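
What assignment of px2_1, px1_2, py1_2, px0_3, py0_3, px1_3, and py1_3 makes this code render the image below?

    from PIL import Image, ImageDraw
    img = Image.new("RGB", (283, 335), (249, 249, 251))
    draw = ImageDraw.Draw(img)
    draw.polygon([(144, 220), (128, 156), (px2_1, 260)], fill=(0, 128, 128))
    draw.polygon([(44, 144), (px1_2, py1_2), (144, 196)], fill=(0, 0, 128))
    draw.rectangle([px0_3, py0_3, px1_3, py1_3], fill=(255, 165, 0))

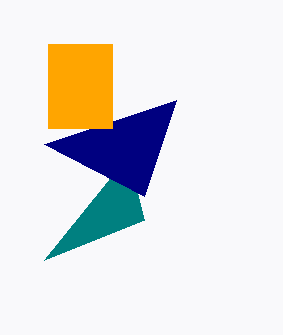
px2_1 = 44, px1_2 = 176, py1_2 = 100, px0_3 = 48, py0_3 = 44, px1_3 = 112, py1_3 = 128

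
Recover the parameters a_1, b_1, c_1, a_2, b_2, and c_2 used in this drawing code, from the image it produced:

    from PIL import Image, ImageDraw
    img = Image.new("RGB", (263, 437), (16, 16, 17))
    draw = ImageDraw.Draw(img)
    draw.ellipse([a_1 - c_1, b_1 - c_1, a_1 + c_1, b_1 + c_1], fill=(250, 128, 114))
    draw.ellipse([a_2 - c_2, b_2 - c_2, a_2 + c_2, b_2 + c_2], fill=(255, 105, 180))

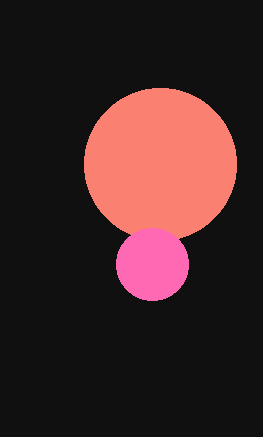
a_1 = 160
b_1 = 164
c_1 = 76
a_2 = 152
b_2 = 264
c_2 = 36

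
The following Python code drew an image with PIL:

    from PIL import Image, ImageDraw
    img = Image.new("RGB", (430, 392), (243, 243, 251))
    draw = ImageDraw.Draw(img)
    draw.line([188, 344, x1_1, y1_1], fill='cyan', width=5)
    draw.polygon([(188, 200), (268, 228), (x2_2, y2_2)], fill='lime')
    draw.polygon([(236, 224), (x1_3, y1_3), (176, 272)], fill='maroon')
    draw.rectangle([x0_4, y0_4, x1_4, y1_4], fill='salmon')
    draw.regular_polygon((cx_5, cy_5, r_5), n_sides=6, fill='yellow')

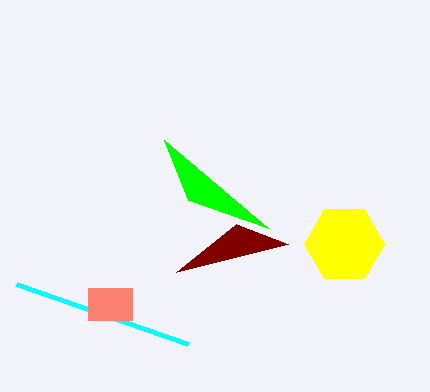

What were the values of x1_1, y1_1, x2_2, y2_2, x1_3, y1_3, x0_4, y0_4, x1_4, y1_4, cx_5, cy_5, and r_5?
x1_1 = 16; y1_1 = 284; x2_2 = 164; y2_2 = 140; x1_3 = 288; y1_3 = 244; x0_4 = 88; y0_4 = 288; x1_4 = 132; y1_4 = 320; cx_5 = 344; cy_5 = 244; r_5 = 40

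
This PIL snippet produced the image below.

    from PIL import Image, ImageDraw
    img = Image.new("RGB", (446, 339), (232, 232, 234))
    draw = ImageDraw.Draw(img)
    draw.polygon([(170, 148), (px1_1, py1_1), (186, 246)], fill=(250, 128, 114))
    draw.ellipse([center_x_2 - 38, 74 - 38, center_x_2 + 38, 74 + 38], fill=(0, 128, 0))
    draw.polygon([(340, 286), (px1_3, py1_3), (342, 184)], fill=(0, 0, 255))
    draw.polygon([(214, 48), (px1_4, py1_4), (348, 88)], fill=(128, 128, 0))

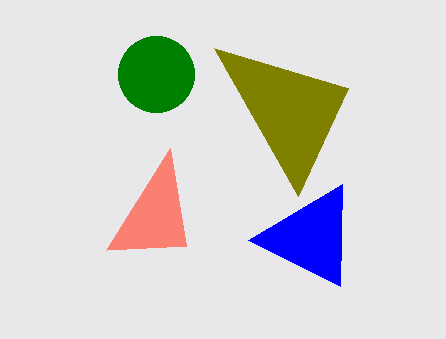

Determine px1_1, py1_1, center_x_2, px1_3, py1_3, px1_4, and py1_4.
px1_1 = 106
py1_1 = 250
center_x_2 = 156
px1_3 = 248
py1_3 = 240
px1_4 = 298
py1_4 = 196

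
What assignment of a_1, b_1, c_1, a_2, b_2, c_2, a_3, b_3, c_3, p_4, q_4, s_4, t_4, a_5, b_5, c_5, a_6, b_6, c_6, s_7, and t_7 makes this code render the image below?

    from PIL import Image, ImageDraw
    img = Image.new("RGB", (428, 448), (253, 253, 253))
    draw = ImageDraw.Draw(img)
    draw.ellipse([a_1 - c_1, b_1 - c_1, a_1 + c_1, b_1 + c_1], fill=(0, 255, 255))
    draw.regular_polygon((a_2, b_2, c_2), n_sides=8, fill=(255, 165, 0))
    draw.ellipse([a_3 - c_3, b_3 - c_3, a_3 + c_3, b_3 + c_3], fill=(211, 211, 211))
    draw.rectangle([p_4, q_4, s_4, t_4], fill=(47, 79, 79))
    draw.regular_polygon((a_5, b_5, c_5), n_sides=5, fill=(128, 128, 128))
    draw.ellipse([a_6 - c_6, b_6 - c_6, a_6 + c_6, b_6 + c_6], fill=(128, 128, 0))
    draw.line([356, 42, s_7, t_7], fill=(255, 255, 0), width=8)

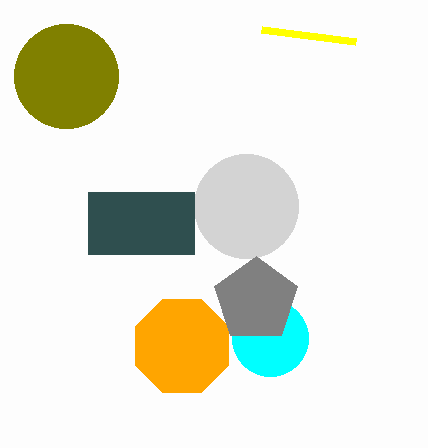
a_1 = 270; b_1 = 338; c_1 = 38; a_2 = 182; b_2 = 346; c_2 = 50; a_3 = 246; b_3 = 206; c_3 = 52; p_4 = 88; q_4 = 192; s_4 = 194; t_4 = 254; a_5 = 256; b_5 = 300; c_5 = 44; a_6 = 66; b_6 = 76; c_6 = 52; s_7 = 262; t_7 = 30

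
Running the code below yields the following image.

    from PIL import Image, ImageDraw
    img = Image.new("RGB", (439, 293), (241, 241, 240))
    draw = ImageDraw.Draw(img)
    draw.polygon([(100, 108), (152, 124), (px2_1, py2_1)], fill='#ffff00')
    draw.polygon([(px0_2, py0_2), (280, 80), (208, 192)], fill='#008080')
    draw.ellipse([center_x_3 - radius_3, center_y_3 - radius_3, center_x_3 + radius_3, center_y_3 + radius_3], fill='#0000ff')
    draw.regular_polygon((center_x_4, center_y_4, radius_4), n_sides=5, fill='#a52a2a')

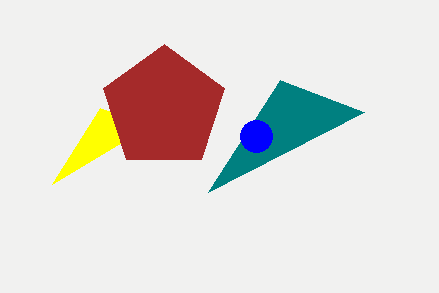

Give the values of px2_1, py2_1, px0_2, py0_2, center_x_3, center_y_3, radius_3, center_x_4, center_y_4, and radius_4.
px2_1 = 52; py2_1 = 184; px0_2 = 364; py0_2 = 112; center_x_3 = 256; center_y_3 = 136; radius_3 = 16; center_x_4 = 164; center_y_4 = 108; radius_4 = 64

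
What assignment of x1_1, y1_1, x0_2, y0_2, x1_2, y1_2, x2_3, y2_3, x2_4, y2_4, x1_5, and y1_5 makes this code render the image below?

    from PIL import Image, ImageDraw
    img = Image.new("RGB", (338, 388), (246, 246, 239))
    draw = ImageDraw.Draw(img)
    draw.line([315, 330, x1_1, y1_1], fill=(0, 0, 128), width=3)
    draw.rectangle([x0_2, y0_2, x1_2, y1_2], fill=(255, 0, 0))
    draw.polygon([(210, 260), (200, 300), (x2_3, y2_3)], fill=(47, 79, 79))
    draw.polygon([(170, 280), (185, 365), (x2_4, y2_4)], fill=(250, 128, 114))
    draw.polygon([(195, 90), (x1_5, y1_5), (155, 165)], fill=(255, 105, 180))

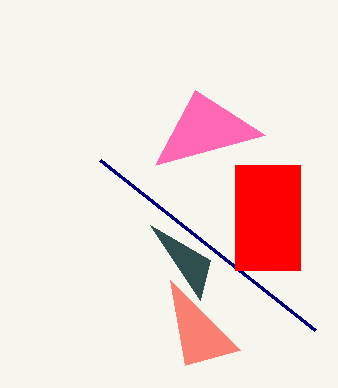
x1_1 = 100; y1_1 = 160; x0_2 = 235; y0_2 = 165; x1_2 = 300; y1_2 = 270; x2_3 = 150; y2_3 = 225; x2_4 = 240; y2_4 = 350; x1_5 = 265; y1_5 = 135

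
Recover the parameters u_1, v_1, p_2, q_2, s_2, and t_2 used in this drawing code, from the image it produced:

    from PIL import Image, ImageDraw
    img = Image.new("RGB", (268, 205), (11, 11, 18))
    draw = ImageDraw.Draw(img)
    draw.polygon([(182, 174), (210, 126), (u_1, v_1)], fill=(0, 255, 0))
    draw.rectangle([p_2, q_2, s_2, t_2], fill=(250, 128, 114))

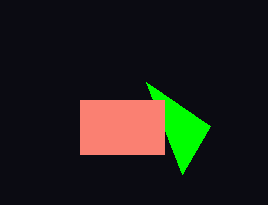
u_1 = 146; v_1 = 82; p_2 = 80; q_2 = 100; s_2 = 164; t_2 = 154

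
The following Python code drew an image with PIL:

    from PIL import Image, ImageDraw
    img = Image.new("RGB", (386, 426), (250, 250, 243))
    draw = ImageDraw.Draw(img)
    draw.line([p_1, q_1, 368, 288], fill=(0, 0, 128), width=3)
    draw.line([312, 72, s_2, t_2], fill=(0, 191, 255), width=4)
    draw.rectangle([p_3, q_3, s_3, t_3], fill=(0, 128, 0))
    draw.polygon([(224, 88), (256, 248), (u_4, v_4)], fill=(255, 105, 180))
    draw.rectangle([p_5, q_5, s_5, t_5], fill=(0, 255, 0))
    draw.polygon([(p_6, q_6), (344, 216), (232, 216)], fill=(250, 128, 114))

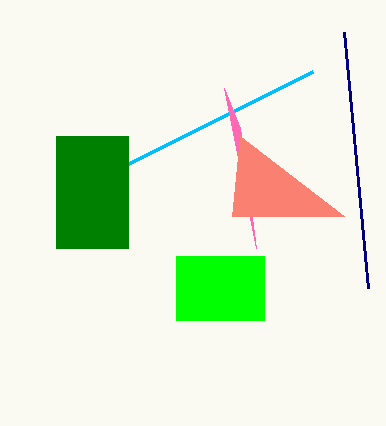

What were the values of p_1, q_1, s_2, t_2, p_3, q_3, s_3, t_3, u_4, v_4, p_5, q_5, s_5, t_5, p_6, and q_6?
p_1 = 344
q_1 = 32
s_2 = 56
t_2 = 200
p_3 = 56
q_3 = 136
s_3 = 128
t_3 = 248
u_4 = 240
v_4 = 128
p_5 = 176
q_5 = 256
s_5 = 264
t_5 = 320
p_6 = 240
q_6 = 136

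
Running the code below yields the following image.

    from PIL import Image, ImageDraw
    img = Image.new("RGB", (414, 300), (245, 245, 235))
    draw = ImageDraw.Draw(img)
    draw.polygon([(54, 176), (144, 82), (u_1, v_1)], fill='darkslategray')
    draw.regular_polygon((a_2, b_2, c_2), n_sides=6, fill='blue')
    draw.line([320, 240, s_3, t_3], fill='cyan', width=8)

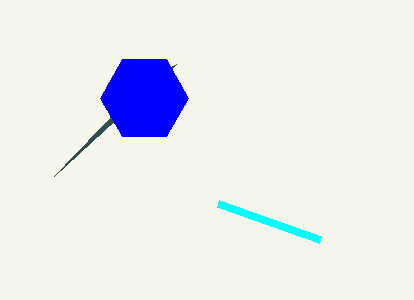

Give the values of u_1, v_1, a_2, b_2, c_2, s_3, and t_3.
u_1 = 176, v_1 = 64, a_2 = 144, b_2 = 98, c_2 = 44, s_3 = 218, t_3 = 204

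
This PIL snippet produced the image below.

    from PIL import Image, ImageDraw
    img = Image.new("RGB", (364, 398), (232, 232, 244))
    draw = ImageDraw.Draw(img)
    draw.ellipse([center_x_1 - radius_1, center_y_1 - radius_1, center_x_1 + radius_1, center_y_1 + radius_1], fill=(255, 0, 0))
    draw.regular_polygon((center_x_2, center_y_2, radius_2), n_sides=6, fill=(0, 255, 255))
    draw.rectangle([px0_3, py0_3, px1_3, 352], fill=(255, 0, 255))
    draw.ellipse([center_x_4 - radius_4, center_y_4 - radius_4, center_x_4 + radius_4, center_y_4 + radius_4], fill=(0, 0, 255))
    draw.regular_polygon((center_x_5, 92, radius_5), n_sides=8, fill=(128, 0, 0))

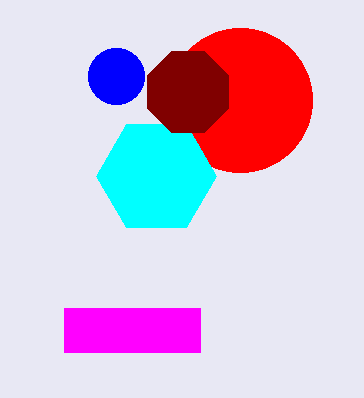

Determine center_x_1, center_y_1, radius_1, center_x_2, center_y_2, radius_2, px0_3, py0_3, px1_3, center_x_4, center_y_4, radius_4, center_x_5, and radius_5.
center_x_1 = 240, center_y_1 = 100, radius_1 = 72, center_x_2 = 156, center_y_2 = 176, radius_2 = 60, px0_3 = 64, py0_3 = 308, px1_3 = 200, center_x_4 = 116, center_y_4 = 76, radius_4 = 28, center_x_5 = 188, radius_5 = 44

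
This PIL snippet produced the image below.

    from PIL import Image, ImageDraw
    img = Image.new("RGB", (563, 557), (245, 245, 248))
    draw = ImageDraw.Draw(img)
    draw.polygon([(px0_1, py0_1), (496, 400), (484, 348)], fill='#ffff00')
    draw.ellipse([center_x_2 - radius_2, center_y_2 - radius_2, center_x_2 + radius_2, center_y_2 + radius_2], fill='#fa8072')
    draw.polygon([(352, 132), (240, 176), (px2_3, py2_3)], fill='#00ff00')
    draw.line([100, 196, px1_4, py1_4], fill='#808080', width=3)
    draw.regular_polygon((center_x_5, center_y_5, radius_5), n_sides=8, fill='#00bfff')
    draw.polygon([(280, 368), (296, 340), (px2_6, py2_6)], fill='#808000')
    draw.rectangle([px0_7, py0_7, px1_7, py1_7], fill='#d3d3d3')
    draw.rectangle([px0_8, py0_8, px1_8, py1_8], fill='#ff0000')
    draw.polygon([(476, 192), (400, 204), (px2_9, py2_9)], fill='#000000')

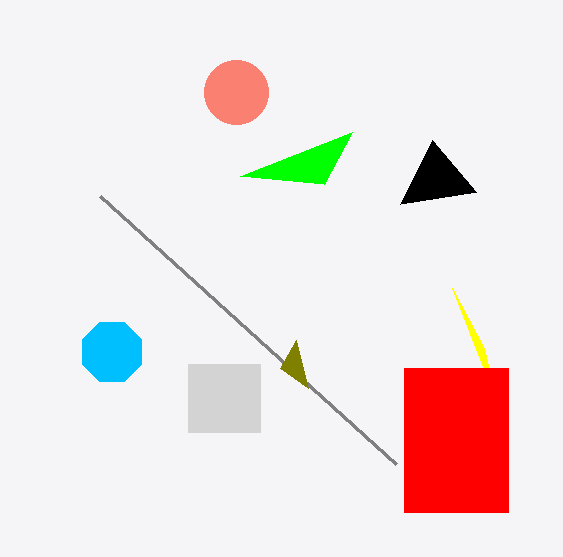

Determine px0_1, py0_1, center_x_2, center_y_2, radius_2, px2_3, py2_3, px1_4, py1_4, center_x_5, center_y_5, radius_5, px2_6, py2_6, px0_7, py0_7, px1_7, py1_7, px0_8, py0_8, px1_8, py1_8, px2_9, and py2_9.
px0_1 = 452, py0_1 = 288, center_x_2 = 236, center_y_2 = 92, radius_2 = 32, px2_3 = 324, py2_3 = 184, px1_4 = 396, py1_4 = 464, center_x_5 = 112, center_y_5 = 352, radius_5 = 32, px2_6 = 308, py2_6 = 388, px0_7 = 188, py0_7 = 364, px1_7 = 260, py1_7 = 432, px0_8 = 404, py0_8 = 368, px1_8 = 508, py1_8 = 512, px2_9 = 432, py2_9 = 140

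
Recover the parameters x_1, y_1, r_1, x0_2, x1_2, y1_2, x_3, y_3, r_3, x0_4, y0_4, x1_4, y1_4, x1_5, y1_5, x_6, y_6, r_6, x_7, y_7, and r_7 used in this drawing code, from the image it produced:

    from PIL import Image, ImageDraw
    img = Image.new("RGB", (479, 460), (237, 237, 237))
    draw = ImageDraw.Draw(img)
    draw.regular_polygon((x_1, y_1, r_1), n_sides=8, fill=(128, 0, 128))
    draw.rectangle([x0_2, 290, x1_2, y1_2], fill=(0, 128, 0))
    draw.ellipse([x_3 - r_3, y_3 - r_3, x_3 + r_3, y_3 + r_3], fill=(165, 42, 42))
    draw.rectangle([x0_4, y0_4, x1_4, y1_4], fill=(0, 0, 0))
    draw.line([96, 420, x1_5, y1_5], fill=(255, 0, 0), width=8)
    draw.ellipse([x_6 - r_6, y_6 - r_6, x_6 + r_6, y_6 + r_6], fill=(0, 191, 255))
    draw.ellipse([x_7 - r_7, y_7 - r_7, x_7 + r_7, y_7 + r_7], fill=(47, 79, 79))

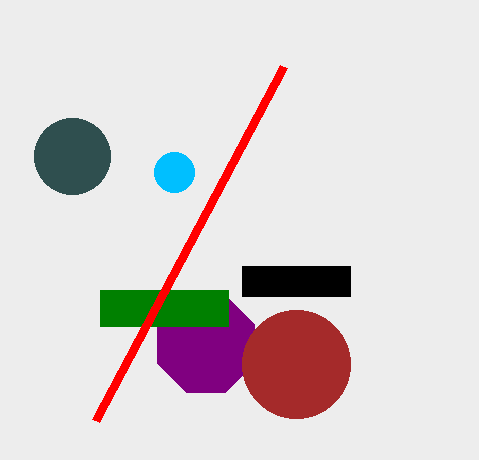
x_1 = 206, y_1 = 344, r_1 = 52, x0_2 = 100, x1_2 = 228, y1_2 = 326, x_3 = 296, y_3 = 364, r_3 = 54, x0_4 = 242, y0_4 = 266, x1_4 = 350, y1_4 = 296, x1_5 = 284, y1_5 = 66, x_6 = 174, y_6 = 172, r_6 = 20, x_7 = 72, y_7 = 156, r_7 = 38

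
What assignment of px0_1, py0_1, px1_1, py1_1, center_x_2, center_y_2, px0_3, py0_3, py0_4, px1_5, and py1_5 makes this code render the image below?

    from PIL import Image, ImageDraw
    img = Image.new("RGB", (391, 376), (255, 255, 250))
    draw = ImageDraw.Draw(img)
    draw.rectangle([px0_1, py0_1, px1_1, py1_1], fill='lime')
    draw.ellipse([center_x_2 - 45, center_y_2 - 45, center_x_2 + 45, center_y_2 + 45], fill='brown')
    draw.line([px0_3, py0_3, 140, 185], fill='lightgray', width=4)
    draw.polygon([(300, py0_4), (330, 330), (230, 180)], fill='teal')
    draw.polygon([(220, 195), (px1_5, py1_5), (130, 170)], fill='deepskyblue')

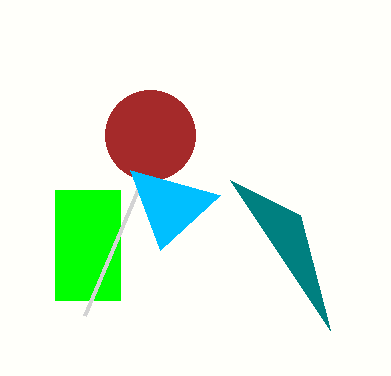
px0_1 = 55; py0_1 = 190; px1_1 = 120; py1_1 = 300; center_x_2 = 150; center_y_2 = 135; px0_3 = 85; py0_3 = 315; py0_4 = 215; px1_5 = 160; py1_5 = 250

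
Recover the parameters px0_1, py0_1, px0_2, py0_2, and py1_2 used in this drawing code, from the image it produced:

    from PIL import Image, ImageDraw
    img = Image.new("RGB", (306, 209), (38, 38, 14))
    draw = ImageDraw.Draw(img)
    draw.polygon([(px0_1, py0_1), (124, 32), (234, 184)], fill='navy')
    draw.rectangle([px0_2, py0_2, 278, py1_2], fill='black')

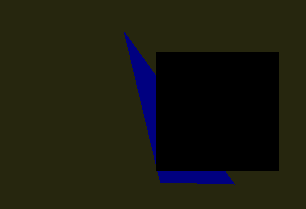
px0_1 = 160, py0_1 = 182, px0_2 = 156, py0_2 = 52, py1_2 = 170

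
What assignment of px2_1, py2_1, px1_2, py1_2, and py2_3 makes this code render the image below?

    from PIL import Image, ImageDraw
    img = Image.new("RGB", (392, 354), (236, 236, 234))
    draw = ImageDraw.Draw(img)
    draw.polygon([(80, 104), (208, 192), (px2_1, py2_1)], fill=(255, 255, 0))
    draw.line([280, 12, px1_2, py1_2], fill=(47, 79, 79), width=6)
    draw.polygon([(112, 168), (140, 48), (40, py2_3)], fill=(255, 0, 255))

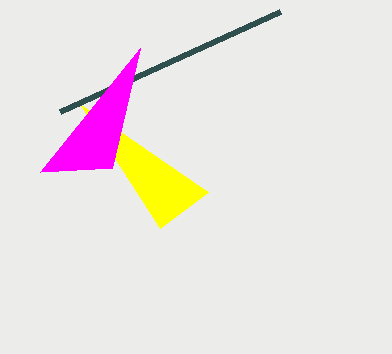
px2_1 = 160
py2_1 = 228
px1_2 = 60
py1_2 = 112
py2_3 = 172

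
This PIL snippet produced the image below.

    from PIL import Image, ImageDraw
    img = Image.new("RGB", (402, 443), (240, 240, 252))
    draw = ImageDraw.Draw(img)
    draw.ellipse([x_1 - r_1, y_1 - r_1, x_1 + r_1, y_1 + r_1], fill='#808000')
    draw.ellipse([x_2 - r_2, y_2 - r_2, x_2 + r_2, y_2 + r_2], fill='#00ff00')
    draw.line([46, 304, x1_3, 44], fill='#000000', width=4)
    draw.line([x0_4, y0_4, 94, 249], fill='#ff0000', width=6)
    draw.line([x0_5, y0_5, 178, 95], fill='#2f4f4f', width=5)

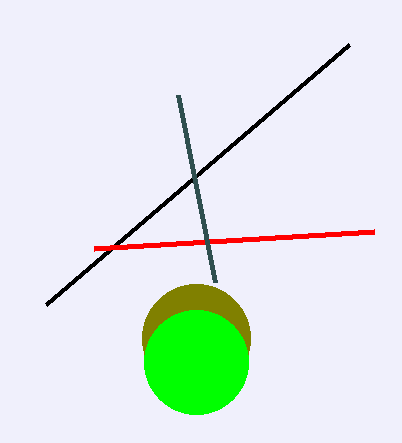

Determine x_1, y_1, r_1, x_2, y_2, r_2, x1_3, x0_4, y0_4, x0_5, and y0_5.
x_1 = 196; y_1 = 338; r_1 = 54; x_2 = 196; y_2 = 362; r_2 = 52; x1_3 = 349; x0_4 = 374; y0_4 = 232; x0_5 = 215; y0_5 = 282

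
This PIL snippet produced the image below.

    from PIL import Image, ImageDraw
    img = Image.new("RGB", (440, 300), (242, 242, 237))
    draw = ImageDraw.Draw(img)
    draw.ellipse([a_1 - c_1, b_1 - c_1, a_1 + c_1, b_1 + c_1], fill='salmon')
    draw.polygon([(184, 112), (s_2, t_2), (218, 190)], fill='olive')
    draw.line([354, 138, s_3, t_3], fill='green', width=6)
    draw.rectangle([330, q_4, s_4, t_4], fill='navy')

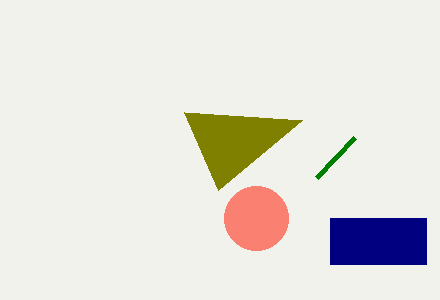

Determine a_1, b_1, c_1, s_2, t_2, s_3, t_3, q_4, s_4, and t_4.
a_1 = 256; b_1 = 218; c_1 = 32; s_2 = 302; t_2 = 120; s_3 = 316; t_3 = 178; q_4 = 218; s_4 = 426; t_4 = 264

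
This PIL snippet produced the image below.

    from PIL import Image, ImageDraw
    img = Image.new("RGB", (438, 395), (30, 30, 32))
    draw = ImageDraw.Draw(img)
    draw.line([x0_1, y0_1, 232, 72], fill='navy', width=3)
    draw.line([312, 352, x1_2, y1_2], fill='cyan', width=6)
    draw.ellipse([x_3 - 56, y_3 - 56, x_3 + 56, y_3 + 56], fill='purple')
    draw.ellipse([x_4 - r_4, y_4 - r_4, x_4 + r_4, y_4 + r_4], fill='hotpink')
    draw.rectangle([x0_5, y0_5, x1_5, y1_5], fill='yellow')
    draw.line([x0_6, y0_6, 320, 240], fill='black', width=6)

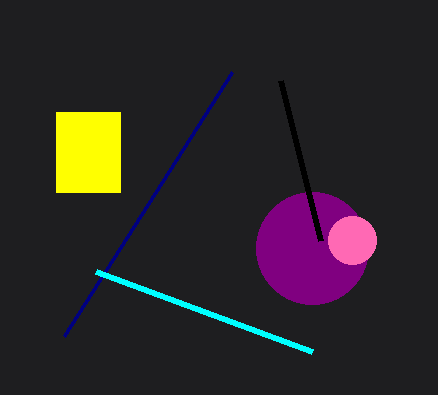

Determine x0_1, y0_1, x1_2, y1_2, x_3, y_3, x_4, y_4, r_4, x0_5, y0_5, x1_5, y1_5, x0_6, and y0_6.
x0_1 = 64, y0_1 = 336, x1_2 = 96, y1_2 = 272, x_3 = 312, y_3 = 248, x_4 = 352, y_4 = 240, r_4 = 24, x0_5 = 56, y0_5 = 112, x1_5 = 120, y1_5 = 192, x0_6 = 280, y0_6 = 80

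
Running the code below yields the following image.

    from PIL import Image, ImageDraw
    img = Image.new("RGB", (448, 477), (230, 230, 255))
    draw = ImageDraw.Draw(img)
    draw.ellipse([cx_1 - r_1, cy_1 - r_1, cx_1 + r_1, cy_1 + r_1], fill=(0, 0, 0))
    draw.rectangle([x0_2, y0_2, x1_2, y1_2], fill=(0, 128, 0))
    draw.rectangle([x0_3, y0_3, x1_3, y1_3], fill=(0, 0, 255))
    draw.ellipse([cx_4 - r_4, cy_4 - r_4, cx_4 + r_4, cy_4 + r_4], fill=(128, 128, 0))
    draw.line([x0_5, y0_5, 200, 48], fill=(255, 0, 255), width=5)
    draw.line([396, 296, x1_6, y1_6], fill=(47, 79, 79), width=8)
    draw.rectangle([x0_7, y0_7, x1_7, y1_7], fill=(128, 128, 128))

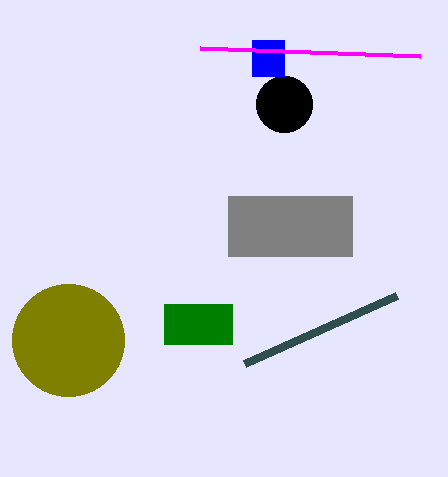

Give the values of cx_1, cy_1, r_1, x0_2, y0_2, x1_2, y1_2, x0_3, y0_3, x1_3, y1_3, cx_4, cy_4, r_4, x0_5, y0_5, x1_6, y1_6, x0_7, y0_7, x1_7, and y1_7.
cx_1 = 284; cy_1 = 104; r_1 = 28; x0_2 = 164; y0_2 = 304; x1_2 = 232; y1_2 = 344; x0_3 = 252; y0_3 = 40; x1_3 = 284; y1_3 = 76; cx_4 = 68; cy_4 = 340; r_4 = 56; x0_5 = 420; y0_5 = 56; x1_6 = 244; y1_6 = 364; x0_7 = 228; y0_7 = 196; x1_7 = 352; y1_7 = 256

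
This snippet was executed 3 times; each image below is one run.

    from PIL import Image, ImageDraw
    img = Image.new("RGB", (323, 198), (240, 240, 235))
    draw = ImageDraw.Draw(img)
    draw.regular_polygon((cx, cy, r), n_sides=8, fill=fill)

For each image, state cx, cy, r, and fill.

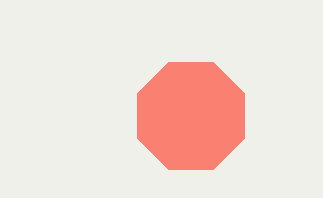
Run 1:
cx = 191; cy = 116; r = 58; fill = 'salmon'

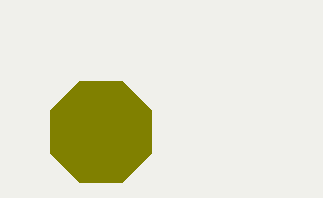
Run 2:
cx = 101
cy = 132
r = 55
fill = 'olive'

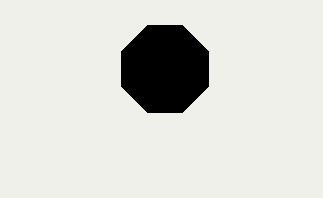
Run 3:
cx = 165
cy = 69
r = 47
fill = 'black'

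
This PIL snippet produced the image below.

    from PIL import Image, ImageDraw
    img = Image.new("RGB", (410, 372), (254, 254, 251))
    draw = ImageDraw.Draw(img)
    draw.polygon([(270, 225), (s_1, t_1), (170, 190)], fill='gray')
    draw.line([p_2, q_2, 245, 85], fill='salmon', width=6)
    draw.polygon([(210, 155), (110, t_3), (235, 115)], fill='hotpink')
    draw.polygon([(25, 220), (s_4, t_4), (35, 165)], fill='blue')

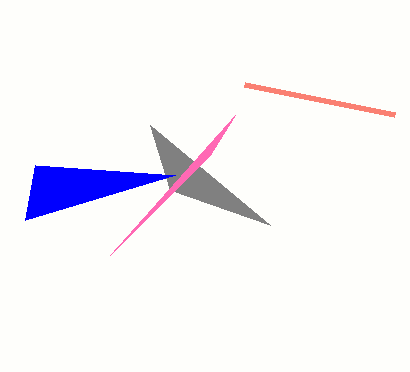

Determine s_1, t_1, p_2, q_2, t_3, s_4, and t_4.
s_1 = 150
t_1 = 125
p_2 = 395
q_2 = 115
t_3 = 255
s_4 = 175
t_4 = 175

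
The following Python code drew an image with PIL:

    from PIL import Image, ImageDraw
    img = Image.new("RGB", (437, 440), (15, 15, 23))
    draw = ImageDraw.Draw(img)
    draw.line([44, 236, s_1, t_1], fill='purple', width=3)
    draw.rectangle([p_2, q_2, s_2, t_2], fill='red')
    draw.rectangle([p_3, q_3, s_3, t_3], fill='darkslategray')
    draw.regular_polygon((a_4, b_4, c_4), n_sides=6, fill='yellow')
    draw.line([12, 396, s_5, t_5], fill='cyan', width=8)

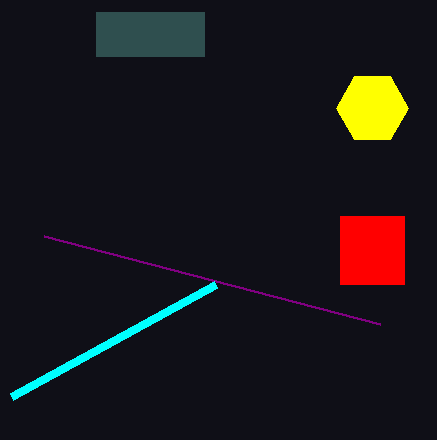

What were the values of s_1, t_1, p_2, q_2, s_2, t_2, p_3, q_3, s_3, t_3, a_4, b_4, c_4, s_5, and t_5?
s_1 = 380; t_1 = 324; p_2 = 340; q_2 = 216; s_2 = 404; t_2 = 284; p_3 = 96; q_3 = 12; s_3 = 204; t_3 = 56; a_4 = 372; b_4 = 108; c_4 = 36; s_5 = 216; t_5 = 284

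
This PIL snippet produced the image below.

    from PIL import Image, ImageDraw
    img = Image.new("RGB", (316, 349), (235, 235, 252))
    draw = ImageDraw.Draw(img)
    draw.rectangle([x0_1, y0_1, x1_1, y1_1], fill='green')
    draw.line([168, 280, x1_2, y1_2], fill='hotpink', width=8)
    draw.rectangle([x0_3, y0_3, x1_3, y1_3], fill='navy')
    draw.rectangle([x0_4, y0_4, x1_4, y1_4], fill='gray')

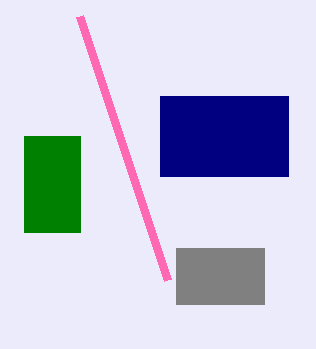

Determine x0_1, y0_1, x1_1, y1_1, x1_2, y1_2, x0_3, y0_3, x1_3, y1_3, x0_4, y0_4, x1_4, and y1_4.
x0_1 = 24; y0_1 = 136; x1_1 = 80; y1_1 = 232; x1_2 = 80; y1_2 = 16; x0_3 = 160; y0_3 = 96; x1_3 = 288; y1_3 = 176; x0_4 = 176; y0_4 = 248; x1_4 = 264; y1_4 = 304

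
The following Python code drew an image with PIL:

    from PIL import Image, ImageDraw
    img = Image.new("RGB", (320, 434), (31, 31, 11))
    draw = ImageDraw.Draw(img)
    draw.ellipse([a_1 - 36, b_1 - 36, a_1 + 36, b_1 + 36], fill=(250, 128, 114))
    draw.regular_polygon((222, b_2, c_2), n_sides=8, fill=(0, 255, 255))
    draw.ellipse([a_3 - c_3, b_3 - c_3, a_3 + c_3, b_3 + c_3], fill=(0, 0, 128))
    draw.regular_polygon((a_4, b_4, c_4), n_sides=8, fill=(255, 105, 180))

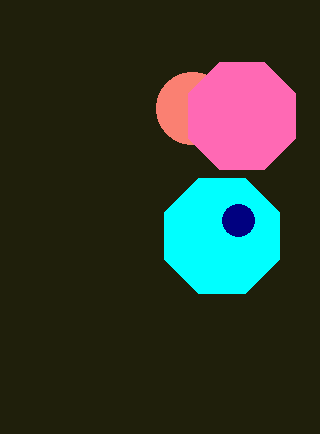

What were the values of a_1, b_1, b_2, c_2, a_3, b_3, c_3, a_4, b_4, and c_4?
a_1 = 192
b_1 = 108
b_2 = 236
c_2 = 62
a_3 = 238
b_3 = 220
c_3 = 16
a_4 = 242
b_4 = 116
c_4 = 58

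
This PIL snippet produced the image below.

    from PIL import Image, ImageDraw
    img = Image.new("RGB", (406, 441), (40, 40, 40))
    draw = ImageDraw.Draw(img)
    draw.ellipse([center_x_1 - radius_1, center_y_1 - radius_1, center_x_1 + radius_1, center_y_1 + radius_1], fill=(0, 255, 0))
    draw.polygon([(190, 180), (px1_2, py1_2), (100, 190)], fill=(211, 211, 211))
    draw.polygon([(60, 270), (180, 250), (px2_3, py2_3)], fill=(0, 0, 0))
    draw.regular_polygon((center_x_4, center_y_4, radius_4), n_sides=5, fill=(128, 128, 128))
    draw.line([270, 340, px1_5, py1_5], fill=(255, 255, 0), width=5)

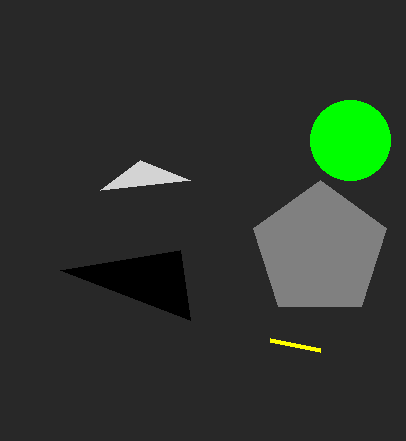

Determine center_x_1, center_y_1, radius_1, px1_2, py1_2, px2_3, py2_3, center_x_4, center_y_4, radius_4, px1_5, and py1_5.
center_x_1 = 350
center_y_1 = 140
radius_1 = 40
px1_2 = 140
py1_2 = 160
px2_3 = 190
py2_3 = 320
center_x_4 = 320
center_y_4 = 250
radius_4 = 70
px1_5 = 320
py1_5 = 350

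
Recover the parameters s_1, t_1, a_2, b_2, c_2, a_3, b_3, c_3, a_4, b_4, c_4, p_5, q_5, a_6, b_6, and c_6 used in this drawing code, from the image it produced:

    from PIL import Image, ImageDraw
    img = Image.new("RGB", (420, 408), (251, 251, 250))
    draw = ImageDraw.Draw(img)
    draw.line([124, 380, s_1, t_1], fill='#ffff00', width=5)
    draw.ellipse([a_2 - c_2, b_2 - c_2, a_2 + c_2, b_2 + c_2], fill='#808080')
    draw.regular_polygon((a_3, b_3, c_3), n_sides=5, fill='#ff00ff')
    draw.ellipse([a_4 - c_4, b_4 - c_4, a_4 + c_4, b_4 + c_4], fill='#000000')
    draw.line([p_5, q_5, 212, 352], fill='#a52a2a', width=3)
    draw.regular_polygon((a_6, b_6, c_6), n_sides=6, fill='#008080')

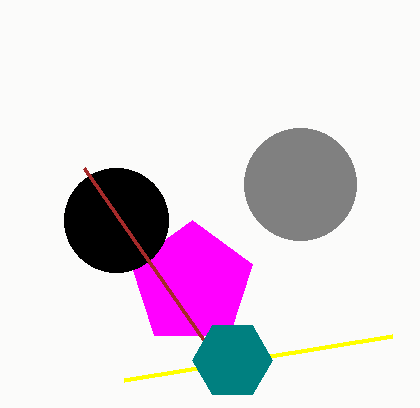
s_1 = 392; t_1 = 336; a_2 = 300; b_2 = 184; c_2 = 56; a_3 = 192; b_3 = 284; c_3 = 64; a_4 = 116; b_4 = 220; c_4 = 52; p_5 = 84; q_5 = 168; a_6 = 232; b_6 = 360; c_6 = 40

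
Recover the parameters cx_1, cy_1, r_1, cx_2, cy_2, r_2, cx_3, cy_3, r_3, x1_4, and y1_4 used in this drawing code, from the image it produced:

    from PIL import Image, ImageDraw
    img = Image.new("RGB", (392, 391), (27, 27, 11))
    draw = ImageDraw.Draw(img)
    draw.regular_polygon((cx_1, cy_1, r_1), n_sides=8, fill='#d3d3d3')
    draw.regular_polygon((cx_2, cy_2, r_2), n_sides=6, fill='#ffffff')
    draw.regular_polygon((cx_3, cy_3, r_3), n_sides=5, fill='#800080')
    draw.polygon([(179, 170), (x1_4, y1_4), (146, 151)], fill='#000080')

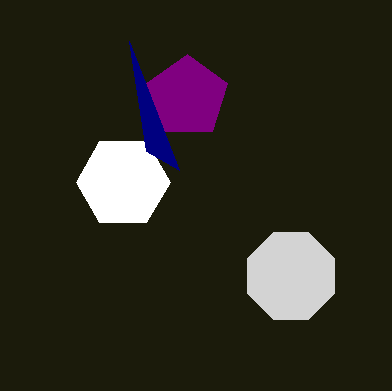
cx_1 = 291; cy_1 = 276; r_1 = 47; cx_2 = 123; cy_2 = 182; r_2 = 47; cx_3 = 187; cy_3 = 97; r_3 = 43; x1_4 = 129; y1_4 = 41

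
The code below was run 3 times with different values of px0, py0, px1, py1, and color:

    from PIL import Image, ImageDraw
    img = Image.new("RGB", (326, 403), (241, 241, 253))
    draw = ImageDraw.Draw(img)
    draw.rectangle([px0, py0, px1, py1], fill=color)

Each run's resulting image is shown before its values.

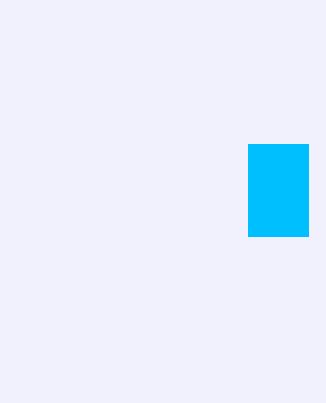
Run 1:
px0 = 248; py0 = 144; px1 = 308; py1 = 236; color = 'deepskyblue'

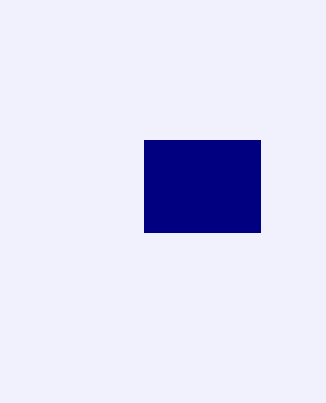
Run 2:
px0 = 144; py0 = 140; px1 = 260; py1 = 232; color = 'navy'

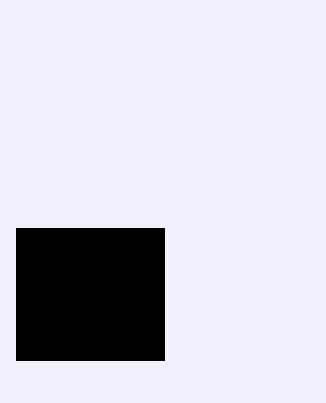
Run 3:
px0 = 16; py0 = 228; px1 = 164; py1 = 360; color = 'black'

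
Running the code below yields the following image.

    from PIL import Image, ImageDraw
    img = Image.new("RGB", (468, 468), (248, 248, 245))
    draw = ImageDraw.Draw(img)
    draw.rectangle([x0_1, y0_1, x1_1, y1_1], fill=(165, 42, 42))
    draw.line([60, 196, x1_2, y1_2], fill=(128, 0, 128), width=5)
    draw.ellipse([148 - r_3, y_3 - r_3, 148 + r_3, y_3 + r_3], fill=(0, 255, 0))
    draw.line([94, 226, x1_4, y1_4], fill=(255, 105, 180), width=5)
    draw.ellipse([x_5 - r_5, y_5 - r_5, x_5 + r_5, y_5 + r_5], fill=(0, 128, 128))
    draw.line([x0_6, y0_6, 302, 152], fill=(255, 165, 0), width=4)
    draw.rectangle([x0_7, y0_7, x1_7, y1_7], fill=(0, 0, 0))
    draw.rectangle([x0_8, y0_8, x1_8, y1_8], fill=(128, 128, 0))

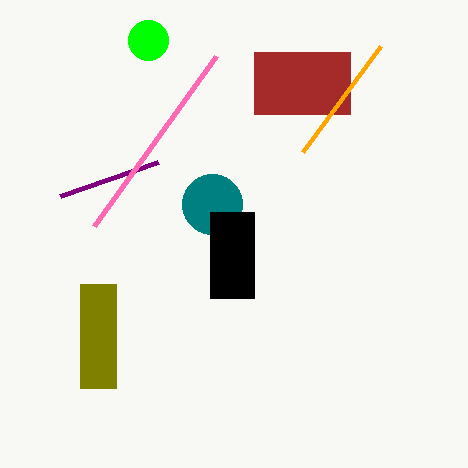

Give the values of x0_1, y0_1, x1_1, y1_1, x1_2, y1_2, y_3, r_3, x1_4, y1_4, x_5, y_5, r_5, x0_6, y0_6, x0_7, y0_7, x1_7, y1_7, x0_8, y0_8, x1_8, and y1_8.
x0_1 = 254, y0_1 = 52, x1_1 = 350, y1_1 = 114, x1_2 = 158, y1_2 = 162, y_3 = 40, r_3 = 20, x1_4 = 216, y1_4 = 56, x_5 = 212, y_5 = 204, r_5 = 30, x0_6 = 380, y0_6 = 46, x0_7 = 210, y0_7 = 212, x1_7 = 254, y1_7 = 298, x0_8 = 80, y0_8 = 284, x1_8 = 116, y1_8 = 388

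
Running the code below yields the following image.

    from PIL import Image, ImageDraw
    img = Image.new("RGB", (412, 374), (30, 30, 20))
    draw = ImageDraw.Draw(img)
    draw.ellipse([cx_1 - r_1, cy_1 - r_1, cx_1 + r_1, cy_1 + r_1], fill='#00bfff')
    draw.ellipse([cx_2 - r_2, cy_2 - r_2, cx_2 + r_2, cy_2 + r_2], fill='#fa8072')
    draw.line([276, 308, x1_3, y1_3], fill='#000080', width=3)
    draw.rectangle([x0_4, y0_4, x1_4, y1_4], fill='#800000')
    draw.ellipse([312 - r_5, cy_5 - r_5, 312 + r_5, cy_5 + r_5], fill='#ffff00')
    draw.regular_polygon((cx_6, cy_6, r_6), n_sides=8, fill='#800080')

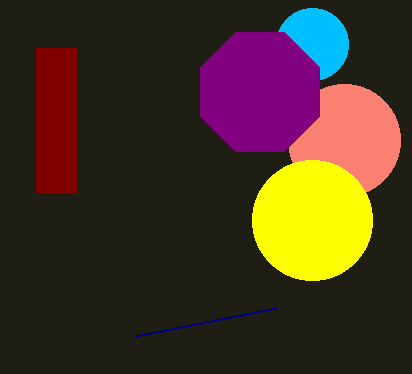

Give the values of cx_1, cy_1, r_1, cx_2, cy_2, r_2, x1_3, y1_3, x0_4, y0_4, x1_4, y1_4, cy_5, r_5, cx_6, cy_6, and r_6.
cx_1 = 312; cy_1 = 44; r_1 = 36; cx_2 = 344; cy_2 = 140; r_2 = 56; x1_3 = 136; y1_3 = 336; x0_4 = 36; y0_4 = 48; x1_4 = 76; y1_4 = 192; cy_5 = 220; r_5 = 60; cx_6 = 260; cy_6 = 92; r_6 = 64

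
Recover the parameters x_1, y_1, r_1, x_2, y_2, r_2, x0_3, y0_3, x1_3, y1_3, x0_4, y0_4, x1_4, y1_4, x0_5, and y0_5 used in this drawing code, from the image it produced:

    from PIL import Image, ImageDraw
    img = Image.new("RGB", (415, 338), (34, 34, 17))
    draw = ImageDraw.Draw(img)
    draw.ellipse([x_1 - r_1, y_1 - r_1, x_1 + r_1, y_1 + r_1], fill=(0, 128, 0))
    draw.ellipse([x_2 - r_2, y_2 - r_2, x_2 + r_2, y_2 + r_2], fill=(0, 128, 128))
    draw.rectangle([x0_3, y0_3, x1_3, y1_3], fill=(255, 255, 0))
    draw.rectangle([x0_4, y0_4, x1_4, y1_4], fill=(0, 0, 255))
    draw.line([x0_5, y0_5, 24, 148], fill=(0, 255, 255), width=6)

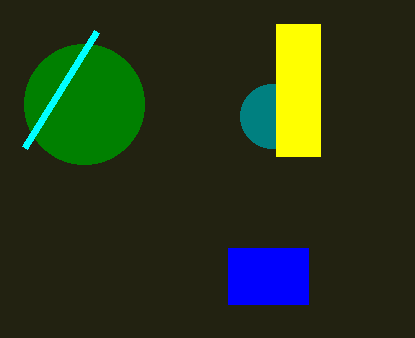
x_1 = 84, y_1 = 104, r_1 = 60, x_2 = 272, y_2 = 116, r_2 = 32, x0_3 = 276, y0_3 = 24, x1_3 = 320, y1_3 = 156, x0_4 = 228, y0_4 = 248, x1_4 = 308, y1_4 = 304, x0_5 = 96, y0_5 = 32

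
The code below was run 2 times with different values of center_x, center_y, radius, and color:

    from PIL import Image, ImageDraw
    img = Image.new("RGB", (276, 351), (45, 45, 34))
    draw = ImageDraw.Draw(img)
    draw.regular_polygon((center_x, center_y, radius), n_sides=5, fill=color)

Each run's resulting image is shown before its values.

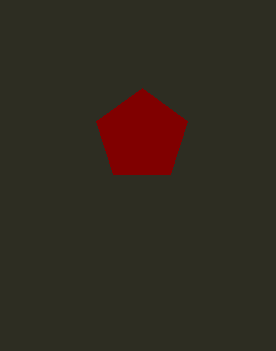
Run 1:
center_x = 142
center_y = 136
radius = 48
color = 'maroon'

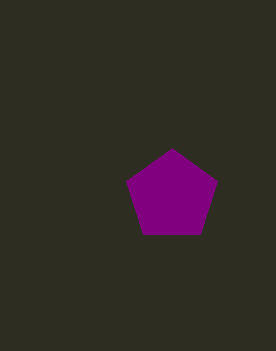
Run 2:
center_x = 172; center_y = 196; radius = 48; color = 'purple'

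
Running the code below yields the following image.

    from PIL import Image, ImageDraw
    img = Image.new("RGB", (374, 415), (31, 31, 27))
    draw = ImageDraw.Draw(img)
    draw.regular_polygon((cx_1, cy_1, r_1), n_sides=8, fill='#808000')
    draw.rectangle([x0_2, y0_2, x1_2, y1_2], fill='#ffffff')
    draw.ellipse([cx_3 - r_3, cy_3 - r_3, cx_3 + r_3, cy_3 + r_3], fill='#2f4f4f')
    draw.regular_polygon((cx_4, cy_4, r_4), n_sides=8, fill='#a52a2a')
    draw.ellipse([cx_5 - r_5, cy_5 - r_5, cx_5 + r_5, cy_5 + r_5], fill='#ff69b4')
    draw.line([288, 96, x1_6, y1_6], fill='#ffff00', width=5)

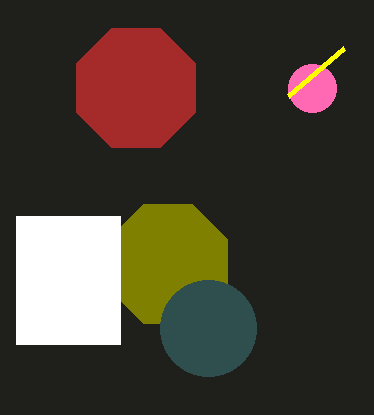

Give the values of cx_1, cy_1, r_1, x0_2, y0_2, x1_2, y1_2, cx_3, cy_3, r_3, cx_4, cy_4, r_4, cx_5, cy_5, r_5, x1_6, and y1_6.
cx_1 = 168; cy_1 = 264; r_1 = 64; x0_2 = 16; y0_2 = 216; x1_2 = 120; y1_2 = 344; cx_3 = 208; cy_3 = 328; r_3 = 48; cx_4 = 136; cy_4 = 88; r_4 = 64; cx_5 = 312; cy_5 = 88; r_5 = 24; x1_6 = 344; y1_6 = 48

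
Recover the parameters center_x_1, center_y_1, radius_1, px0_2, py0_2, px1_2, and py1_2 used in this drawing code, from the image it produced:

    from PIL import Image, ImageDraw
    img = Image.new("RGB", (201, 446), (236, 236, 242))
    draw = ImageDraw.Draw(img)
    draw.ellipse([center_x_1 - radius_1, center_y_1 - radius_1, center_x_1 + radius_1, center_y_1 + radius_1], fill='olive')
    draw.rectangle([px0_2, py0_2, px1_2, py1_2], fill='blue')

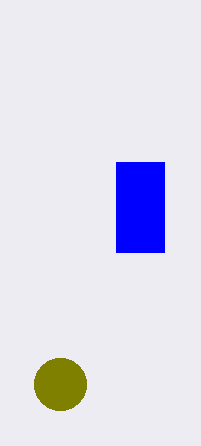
center_x_1 = 60
center_y_1 = 384
radius_1 = 26
px0_2 = 116
py0_2 = 162
px1_2 = 164
py1_2 = 252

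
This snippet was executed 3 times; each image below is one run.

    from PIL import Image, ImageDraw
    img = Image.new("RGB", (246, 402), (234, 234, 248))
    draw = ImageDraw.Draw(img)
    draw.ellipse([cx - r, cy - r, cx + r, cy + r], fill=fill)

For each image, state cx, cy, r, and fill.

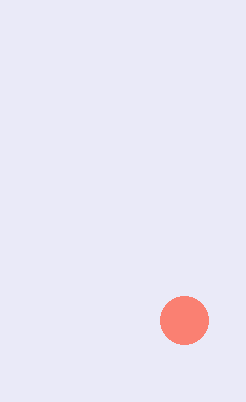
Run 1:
cx = 184
cy = 320
r = 24
fill = 'salmon'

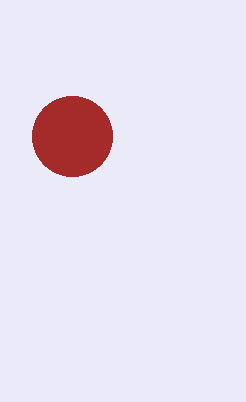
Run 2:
cx = 72; cy = 136; r = 40; fill = 'brown'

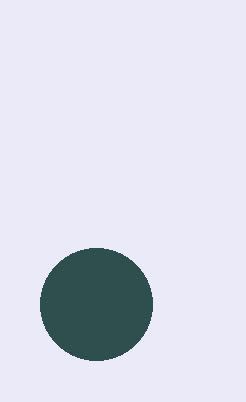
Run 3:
cx = 96, cy = 304, r = 56, fill = 'darkslategray'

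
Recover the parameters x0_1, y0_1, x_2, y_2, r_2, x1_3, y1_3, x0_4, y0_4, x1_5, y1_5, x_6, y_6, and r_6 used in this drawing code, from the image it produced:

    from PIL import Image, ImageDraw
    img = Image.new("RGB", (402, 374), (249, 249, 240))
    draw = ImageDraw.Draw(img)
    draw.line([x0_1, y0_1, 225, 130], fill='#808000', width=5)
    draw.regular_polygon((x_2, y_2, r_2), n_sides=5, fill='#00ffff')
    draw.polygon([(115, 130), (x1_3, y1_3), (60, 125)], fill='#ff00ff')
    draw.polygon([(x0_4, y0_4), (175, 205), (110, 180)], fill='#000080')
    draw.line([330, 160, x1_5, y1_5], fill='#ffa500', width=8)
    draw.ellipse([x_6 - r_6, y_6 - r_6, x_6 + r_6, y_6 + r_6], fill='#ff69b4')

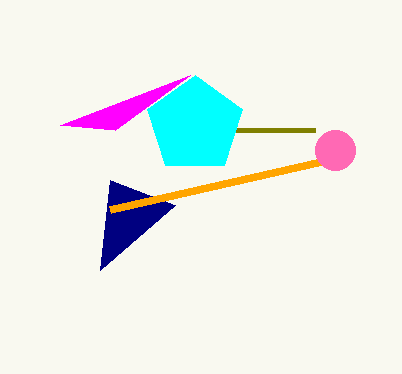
x0_1 = 315; y0_1 = 130; x_2 = 195; y_2 = 125; r_2 = 50; x1_3 = 190; y1_3 = 75; x0_4 = 100; y0_4 = 270; x1_5 = 110; y1_5 = 210; x_6 = 335; y_6 = 150; r_6 = 20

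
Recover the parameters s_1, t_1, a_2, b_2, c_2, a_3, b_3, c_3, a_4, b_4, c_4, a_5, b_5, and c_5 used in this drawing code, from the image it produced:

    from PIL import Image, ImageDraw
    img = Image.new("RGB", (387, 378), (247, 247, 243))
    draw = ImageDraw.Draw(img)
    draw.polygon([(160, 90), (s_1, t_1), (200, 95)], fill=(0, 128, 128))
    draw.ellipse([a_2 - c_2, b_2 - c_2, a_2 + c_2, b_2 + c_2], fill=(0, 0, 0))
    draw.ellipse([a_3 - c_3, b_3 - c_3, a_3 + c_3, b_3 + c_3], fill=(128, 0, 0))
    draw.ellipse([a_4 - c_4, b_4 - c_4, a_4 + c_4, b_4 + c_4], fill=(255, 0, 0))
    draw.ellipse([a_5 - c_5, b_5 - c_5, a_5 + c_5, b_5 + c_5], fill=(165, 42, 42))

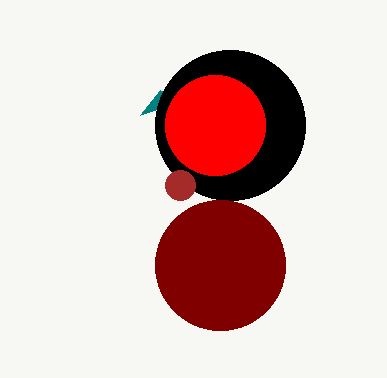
s_1 = 140
t_1 = 115
a_2 = 230
b_2 = 125
c_2 = 75
a_3 = 220
b_3 = 265
c_3 = 65
a_4 = 215
b_4 = 125
c_4 = 50
a_5 = 180
b_5 = 185
c_5 = 15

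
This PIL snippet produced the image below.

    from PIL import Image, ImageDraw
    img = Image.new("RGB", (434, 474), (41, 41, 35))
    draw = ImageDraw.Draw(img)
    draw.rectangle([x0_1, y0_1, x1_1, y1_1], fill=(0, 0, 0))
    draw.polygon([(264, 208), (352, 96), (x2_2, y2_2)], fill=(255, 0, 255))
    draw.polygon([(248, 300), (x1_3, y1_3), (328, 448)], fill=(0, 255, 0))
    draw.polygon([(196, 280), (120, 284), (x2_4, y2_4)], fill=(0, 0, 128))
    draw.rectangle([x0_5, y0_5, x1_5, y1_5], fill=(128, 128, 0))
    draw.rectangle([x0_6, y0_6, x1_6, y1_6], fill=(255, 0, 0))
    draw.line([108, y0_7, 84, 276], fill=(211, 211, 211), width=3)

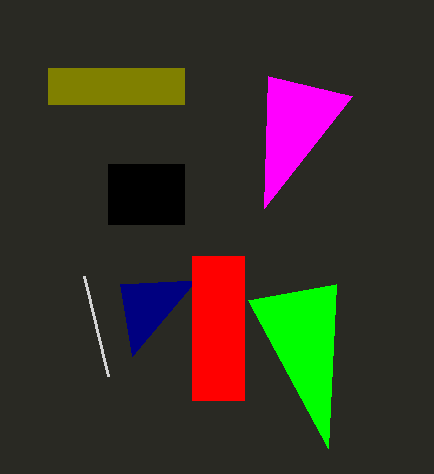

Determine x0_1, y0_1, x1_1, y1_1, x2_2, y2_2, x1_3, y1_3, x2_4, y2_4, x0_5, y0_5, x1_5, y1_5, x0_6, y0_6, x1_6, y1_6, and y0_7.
x0_1 = 108, y0_1 = 164, x1_1 = 184, y1_1 = 224, x2_2 = 268, y2_2 = 76, x1_3 = 336, y1_3 = 284, x2_4 = 132, y2_4 = 356, x0_5 = 48, y0_5 = 68, x1_5 = 184, y1_5 = 104, x0_6 = 192, y0_6 = 256, x1_6 = 244, y1_6 = 400, y0_7 = 376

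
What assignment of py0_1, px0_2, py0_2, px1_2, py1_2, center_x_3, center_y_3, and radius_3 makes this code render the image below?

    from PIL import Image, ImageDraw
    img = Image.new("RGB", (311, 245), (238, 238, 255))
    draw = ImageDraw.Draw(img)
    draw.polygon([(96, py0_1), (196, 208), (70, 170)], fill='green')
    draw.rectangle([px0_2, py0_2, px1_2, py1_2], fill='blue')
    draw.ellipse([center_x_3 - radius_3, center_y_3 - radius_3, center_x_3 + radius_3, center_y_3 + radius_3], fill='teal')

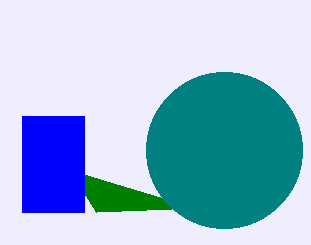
py0_1 = 212; px0_2 = 22; py0_2 = 116; px1_2 = 84; py1_2 = 212; center_x_3 = 224; center_y_3 = 150; radius_3 = 78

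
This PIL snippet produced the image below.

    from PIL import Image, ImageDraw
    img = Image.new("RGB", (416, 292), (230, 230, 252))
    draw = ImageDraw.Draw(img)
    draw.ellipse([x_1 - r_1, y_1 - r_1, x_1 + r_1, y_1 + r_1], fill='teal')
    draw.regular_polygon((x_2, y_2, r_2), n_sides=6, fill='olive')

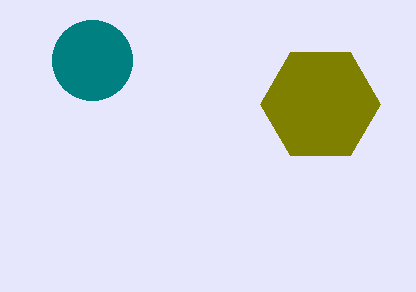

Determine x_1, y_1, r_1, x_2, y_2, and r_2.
x_1 = 92
y_1 = 60
r_1 = 40
x_2 = 320
y_2 = 104
r_2 = 60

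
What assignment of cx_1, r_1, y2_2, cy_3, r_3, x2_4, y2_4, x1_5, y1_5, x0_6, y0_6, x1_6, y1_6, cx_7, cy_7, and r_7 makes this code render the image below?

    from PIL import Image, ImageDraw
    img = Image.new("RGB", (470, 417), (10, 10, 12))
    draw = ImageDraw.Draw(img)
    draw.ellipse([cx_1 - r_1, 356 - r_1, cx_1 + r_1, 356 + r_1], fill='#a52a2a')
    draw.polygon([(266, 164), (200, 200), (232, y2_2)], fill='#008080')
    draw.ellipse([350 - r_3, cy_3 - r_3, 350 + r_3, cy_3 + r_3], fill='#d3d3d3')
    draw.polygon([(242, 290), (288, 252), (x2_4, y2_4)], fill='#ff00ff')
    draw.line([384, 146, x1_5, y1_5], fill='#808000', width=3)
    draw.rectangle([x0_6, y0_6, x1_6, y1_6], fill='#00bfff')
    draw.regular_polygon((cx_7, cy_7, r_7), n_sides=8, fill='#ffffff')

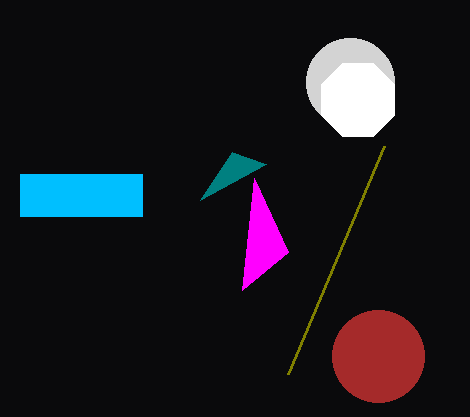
cx_1 = 378; r_1 = 46; y2_2 = 152; cy_3 = 82; r_3 = 44; x2_4 = 254; y2_4 = 178; x1_5 = 288; y1_5 = 374; x0_6 = 20; y0_6 = 174; x1_6 = 142; y1_6 = 216; cx_7 = 358; cy_7 = 100; r_7 = 40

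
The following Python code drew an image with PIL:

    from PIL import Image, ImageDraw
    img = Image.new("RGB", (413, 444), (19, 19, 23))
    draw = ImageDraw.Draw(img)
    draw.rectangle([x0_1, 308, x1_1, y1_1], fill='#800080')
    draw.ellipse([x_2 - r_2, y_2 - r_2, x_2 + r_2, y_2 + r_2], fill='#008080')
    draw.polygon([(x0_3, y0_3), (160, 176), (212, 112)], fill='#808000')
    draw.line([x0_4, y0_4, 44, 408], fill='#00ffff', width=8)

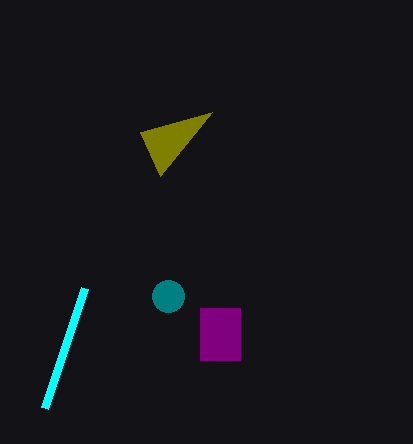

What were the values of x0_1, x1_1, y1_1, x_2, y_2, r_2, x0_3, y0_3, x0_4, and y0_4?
x0_1 = 200
x1_1 = 240
y1_1 = 360
x_2 = 168
y_2 = 296
r_2 = 16
x0_3 = 140
y0_3 = 132
x0_4 = 84
y0_4 = 288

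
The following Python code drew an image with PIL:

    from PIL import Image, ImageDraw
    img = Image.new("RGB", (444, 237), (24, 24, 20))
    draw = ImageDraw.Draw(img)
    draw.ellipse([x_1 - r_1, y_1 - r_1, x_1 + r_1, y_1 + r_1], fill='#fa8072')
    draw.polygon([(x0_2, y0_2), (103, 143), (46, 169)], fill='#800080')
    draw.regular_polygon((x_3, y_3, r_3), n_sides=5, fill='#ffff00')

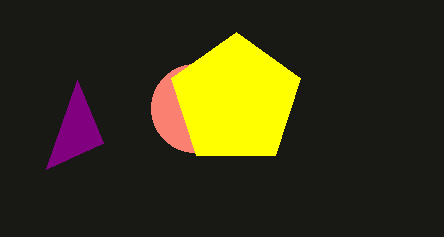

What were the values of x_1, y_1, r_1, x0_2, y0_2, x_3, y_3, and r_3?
x_1 = 195, y_1 = 108, r_1 = 44, x0_2 = 77, y0_2 = 80, x_3 = 236, y_3 = 100, r_3 = 68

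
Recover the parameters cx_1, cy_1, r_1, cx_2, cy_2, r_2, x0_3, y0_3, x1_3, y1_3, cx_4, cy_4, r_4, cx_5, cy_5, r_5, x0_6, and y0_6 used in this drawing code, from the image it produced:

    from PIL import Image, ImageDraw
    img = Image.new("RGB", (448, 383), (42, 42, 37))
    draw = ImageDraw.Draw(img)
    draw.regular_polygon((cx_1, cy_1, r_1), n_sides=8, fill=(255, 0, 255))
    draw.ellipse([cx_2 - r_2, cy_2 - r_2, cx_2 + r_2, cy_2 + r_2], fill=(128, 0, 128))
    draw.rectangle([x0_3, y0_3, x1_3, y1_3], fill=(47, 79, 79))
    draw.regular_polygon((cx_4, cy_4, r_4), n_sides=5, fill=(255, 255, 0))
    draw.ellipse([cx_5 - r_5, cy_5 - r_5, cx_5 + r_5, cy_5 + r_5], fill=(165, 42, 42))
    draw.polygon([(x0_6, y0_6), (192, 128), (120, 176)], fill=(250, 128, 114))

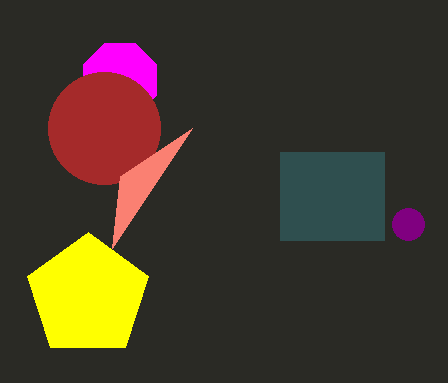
cx_1 = 120; cy_1 = 80; r_1 = 40; cx_2 = 408; cy_2 = 224; r_2 = 16; x0_3 = 280; y0_3 = 152; x1_3 = 384; y1_3 = 240; cx_4 = 88; cy_4 = 296; r_4 = 64; cx_5 = 104; cy_5 = 128; r_5 = 56; x0_6 = 112; y0_6 = 248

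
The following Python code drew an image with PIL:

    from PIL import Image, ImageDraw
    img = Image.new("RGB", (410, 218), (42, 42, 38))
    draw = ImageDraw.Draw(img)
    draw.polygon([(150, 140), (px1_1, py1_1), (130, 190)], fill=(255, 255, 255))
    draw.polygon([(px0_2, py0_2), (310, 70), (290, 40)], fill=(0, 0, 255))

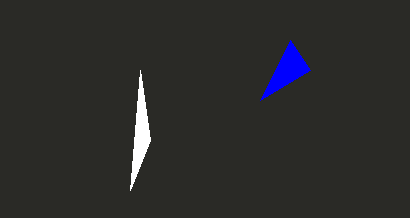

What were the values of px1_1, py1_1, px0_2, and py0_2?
px1_1 = 140; py1_1 = 70; px0_2 = 260; py0_2 = 100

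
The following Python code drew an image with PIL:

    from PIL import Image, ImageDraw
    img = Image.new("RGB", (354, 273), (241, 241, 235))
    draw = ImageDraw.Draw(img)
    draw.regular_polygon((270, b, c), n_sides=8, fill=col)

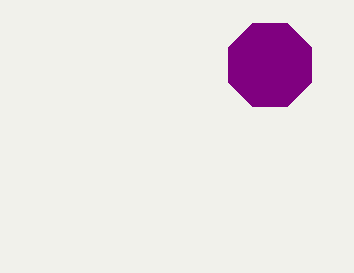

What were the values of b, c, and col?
b = 65, c = 45, col = 'purple'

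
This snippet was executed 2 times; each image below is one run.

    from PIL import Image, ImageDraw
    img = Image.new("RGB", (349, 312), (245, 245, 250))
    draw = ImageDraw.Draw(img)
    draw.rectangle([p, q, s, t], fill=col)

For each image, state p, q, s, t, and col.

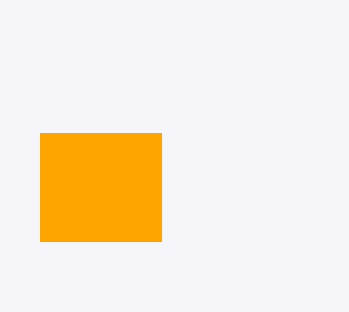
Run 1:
p = 40
q = 133
s = 161
t = 241
col = 'orange'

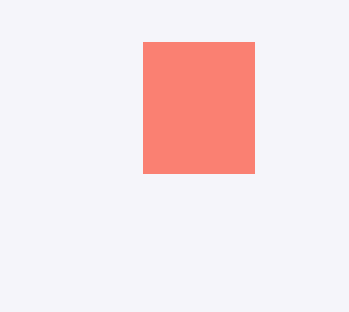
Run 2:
p = 143
q = 42
s = 254
t = 173
col = 'salmon'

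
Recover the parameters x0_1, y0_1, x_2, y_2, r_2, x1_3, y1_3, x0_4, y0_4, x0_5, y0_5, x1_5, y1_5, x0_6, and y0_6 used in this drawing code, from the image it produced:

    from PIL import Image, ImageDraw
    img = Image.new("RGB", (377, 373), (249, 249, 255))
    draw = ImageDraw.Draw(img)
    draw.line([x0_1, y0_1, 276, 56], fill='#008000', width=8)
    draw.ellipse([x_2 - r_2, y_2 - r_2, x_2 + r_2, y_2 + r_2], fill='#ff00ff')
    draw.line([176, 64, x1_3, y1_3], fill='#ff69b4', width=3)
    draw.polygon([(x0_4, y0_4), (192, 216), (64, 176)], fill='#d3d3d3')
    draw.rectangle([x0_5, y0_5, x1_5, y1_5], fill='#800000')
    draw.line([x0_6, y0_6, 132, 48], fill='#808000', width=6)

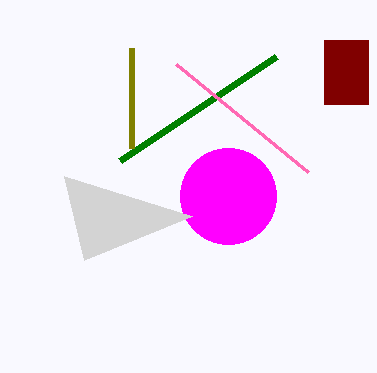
x0_1 = 120, y0_1 = 160, x_2 = 228, y_2 = 196, r_2 = 48, x1_3 = 308, y1_3 = 172, x0_4 = 84, y0_4 = 260, x0_5 = 324, y0_5 = 40, x1_5 = 368, y1_5 = 104, x0_6 = 132, y0_6 = 148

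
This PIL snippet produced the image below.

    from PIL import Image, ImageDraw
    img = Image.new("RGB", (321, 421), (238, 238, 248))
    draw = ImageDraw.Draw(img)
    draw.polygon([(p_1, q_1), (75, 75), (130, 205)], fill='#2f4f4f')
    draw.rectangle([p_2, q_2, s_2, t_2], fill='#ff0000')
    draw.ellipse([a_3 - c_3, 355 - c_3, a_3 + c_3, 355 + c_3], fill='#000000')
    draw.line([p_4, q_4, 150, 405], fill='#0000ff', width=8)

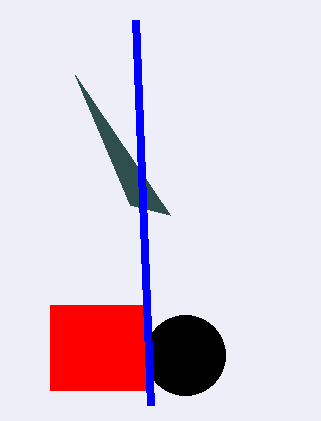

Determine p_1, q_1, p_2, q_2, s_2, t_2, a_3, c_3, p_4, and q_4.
p_1 = 170; q_1 = 215; p_2 = 50; q_2 = 305; s_2 = 145; t_2 = 390; a_3 = 185; c_3 = 40; p_4 = 135; q_4 = 20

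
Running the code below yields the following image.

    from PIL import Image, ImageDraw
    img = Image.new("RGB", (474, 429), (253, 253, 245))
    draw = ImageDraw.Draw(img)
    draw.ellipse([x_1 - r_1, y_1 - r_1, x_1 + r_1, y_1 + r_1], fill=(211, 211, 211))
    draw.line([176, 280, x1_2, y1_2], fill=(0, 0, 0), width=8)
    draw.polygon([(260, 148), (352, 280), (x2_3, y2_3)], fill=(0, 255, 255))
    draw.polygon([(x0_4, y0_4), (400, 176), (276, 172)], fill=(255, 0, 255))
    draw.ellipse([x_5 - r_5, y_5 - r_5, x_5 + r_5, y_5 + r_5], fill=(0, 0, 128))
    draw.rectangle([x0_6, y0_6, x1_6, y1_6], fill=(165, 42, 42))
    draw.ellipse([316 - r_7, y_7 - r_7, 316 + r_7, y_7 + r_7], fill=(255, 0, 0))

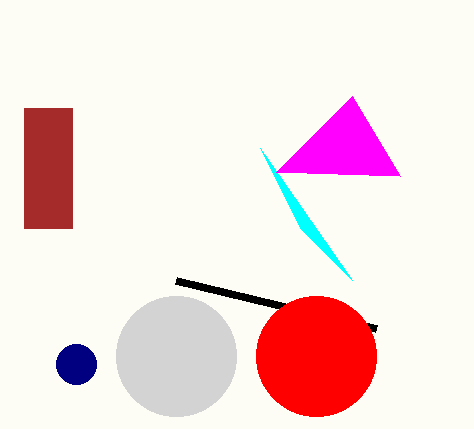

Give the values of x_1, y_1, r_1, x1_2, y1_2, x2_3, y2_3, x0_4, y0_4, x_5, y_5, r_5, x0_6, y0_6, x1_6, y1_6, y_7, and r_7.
x_1 = 176; y_1 = 356; r_1 = 60; x1_2 = 376; y1_2 = 328; x2_3 = 300; y2_3 = 228; x0_4 = 352; y0_4 = 96; x_5 = 76; y_5 = 364; r_5 = 20; x0_6 = 24; y0_6 = 108; x1_6 = 72; y1_6 = 228; y_7 = 356; r_7 = 60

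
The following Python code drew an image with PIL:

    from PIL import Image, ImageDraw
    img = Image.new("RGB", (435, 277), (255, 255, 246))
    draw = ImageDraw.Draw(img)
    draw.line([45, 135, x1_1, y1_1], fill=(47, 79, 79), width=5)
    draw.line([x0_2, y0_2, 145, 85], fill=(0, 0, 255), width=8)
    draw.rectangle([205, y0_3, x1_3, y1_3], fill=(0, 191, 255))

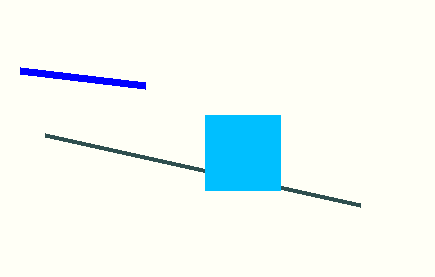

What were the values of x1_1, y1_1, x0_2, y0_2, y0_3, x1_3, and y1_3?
x1_1 = 360
y1_1 = 205
x0_2 = 20
y0_2 = 70
y0_3 = 115
x1_3 = 280
y1_3 = 190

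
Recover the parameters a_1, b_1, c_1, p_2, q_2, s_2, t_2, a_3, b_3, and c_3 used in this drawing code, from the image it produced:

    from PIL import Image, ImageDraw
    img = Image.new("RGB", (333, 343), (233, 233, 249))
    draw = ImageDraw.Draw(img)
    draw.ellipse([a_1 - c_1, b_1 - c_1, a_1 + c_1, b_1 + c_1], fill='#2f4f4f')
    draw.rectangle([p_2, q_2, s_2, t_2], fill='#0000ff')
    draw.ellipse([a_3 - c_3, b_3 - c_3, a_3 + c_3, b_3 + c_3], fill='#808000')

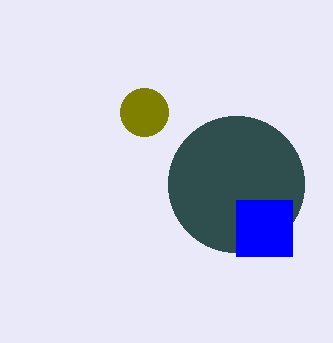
a_1 = 236; b_1 = 184; c_1 = 68; p_2 = 236; q_2 = 200; s_2 = 292; t_2 = 256; a_3 = 144; b_3 = 112; c_3 = 24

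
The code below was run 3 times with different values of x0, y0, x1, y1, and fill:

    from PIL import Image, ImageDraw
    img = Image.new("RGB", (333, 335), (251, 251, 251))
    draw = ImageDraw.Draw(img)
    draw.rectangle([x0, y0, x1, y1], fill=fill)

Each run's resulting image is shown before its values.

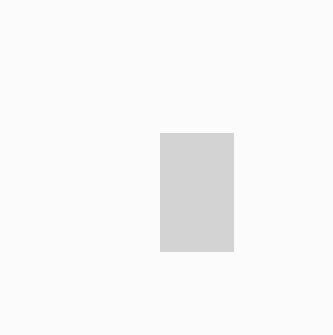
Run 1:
x0 = 160, y0 = 133, x1 = 233, y1 = 251, fill = 'lightgray'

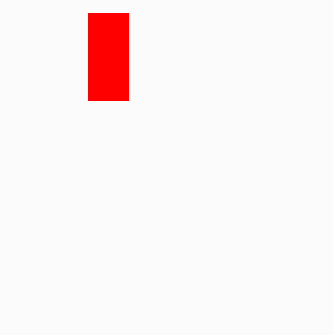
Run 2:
x0 = 88; y0 = 13; x1 = 128; y1 = 100; fill = 'red'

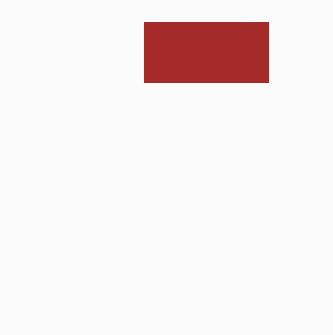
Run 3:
x0 = 144
y0 = 22
x1 = 268
y1 = 82
fill = 'brown'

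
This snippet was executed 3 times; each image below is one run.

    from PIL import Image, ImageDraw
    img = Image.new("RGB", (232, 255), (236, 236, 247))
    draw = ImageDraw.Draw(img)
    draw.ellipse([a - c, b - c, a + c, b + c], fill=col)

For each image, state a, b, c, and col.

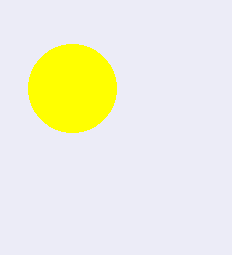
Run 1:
a = 72, b = 88, c = 44, col = 'yellow'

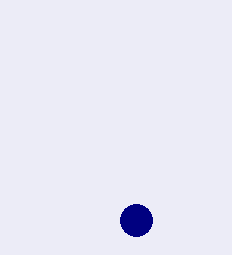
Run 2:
a = 136; b = 220; c = 16; col = 'navy'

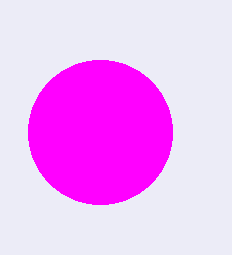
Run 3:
a = 100
b = 132
c = 72
col = 'magenta'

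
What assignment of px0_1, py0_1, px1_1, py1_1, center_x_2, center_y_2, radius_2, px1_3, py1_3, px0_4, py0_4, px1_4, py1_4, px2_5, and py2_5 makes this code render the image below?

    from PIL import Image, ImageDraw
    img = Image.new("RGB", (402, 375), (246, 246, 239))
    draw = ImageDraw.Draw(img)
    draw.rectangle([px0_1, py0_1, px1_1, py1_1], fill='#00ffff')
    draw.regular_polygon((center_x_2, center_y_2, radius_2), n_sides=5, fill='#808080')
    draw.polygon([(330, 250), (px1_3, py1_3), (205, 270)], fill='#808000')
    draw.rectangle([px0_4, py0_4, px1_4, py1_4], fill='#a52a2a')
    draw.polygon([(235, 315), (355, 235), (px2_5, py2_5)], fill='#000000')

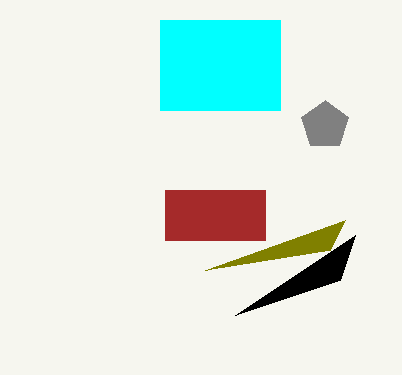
px0_1 = 160
py0_1 = 20
px1_1 = 280
py1_1 = 110
center_x_2 = 325
center_y_2 = 125
radius_2 = 25
px1_3 = 345
py1_3 = 220
px0_4 = 165
py0_4 = 190
px1_4 = 265
py1_4 = 240
px2_5 = 340
py2_5 = 280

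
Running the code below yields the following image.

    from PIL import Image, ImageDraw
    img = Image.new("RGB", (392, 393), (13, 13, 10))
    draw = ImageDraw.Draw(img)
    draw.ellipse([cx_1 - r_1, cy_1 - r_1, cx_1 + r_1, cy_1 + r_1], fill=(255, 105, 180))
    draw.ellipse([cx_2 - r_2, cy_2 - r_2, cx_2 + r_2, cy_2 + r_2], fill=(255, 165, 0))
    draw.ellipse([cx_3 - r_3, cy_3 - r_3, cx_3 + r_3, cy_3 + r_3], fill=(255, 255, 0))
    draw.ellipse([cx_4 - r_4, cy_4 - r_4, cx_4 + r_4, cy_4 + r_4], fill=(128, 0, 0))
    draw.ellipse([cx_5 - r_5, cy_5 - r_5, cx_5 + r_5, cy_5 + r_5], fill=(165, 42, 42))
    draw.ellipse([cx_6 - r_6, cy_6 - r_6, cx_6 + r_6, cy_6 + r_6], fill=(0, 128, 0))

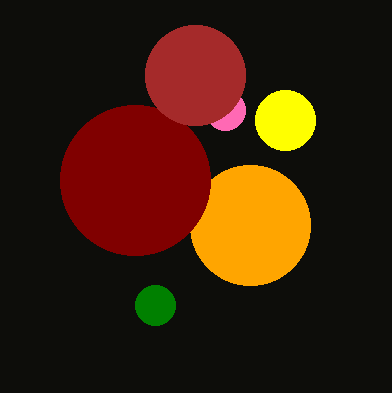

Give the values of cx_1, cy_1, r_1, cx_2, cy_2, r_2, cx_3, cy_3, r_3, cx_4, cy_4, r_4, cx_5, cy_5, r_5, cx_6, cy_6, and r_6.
cx_1 = 225, cy_1 = 110, r_1 = 20, cx_2 = 250, cy_2 = 225, r_2 = 60, cx_3 = 285, cy_3 = 120, r_3 = 30, cx_4 = 135, cy_4 = 180, r_4 = 75, cx_5 = 195, cy_5 = 75, r_5 = 50, cx_6 = 155, cy_6 = 305, r_6 = 20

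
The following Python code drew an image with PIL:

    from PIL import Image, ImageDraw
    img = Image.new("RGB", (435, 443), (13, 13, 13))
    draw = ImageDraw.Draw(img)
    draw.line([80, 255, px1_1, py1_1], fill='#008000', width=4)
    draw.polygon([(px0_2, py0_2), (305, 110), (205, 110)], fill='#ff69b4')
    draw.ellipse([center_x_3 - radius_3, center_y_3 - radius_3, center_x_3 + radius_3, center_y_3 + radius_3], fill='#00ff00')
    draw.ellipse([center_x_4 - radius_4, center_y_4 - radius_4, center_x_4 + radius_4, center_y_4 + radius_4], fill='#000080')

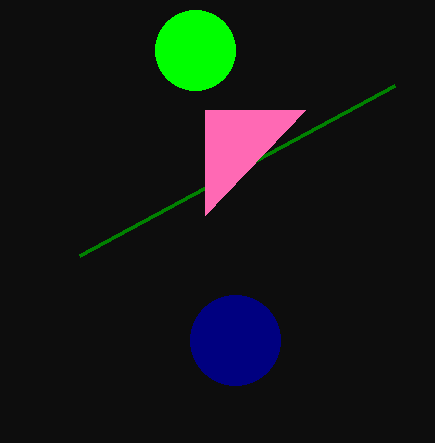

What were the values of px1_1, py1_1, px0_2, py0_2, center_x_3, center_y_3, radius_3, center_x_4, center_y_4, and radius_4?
px1_1 = 395, py1_1 = 85, px0_2 = 205, py0_2 = 215, center_x_3 = 195, center_y_3 = 50, radius_3 = 40, center_x_4 = 235, center_y_4 = 340, radius_4 = 45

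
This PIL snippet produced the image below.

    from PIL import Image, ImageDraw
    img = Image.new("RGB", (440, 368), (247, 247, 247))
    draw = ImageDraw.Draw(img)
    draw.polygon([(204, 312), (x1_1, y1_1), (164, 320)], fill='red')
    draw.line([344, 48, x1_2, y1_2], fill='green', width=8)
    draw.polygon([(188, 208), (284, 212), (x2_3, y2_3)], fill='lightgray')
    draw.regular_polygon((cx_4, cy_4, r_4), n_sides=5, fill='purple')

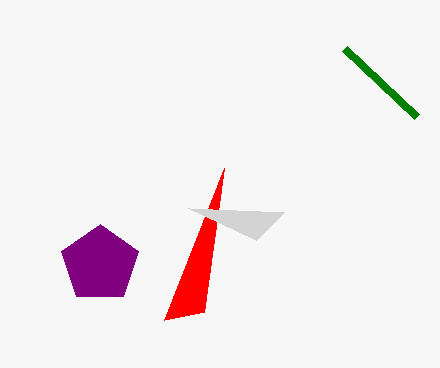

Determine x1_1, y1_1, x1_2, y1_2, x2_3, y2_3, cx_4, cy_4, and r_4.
x1_1 = 224; y1_1 = 168; x1_2 = 416; y1_2 = 116; x2_3 = 256; y2_3 = 240; cx_4 = 100; cy_4 = 264; r_4 = 40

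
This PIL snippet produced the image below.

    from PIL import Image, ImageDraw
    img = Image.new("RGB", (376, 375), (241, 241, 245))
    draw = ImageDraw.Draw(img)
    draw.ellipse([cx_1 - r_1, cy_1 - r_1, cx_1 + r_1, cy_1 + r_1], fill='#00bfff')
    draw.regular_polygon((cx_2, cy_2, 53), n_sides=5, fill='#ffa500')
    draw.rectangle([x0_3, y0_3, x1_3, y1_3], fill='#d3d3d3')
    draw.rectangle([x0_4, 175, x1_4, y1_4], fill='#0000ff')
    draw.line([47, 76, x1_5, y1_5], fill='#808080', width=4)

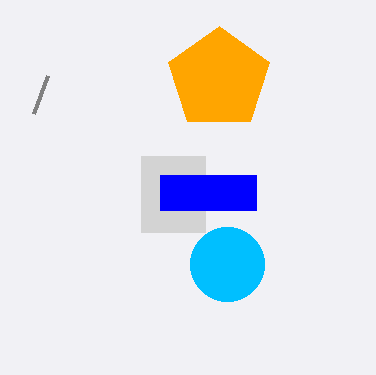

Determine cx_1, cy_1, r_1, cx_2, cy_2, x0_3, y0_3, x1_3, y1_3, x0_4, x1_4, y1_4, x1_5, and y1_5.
cx_1 = 227
cy_1 = 264
r_1 = 37
cx_2 = 219
cy_2 = 79
x0_3 = 141
y0_3 = 156
x1_3 = 205
y1_3 = 232
x0_4 = 160
x1_4 = 256
y1_4 = 210
x1_5 = 33
y1_5 = 114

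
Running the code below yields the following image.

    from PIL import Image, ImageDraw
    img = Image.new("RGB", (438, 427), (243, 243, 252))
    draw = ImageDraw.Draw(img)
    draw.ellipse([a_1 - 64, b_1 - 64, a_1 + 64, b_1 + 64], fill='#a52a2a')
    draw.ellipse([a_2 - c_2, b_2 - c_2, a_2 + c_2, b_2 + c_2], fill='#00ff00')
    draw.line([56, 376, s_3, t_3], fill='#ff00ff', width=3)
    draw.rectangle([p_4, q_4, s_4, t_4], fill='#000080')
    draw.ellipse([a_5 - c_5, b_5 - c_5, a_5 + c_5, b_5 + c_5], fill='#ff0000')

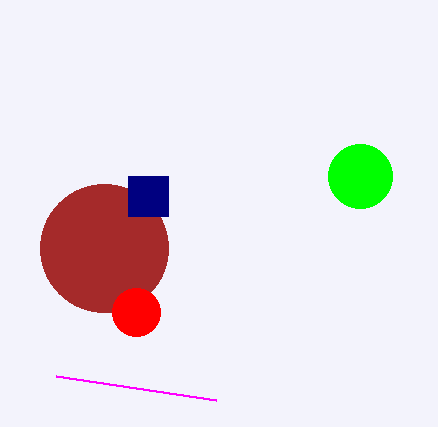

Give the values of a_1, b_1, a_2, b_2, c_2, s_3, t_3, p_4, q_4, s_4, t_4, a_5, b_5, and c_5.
a_1 = 104, b_1 = 248, a_2 = 360, b_2 = 176, c_2 = 32, s_3 = 216, t_3 = 400, p_4 = 128, q_4 = 176, s_4 = 168, t_4 = 216, a_5 = 136, b_5 = 312, c_5 = 24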